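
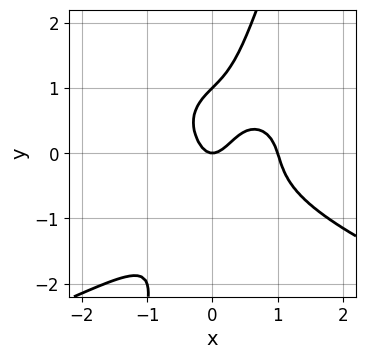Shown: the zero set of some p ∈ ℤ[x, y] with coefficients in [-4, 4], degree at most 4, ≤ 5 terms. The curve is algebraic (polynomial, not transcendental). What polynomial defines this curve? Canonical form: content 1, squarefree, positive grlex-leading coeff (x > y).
(a) deg p = 4.
(b) Observable constraints: the y-axis gridline crossings are at y ∈ {0, 1}; among the integer gridlines, it crosses the x-axis at x ∈ {0, 1}.
(c) Putting this together gives p.

3*x*y^3 - y^4 + 3*x^3 - 3*x^2 + y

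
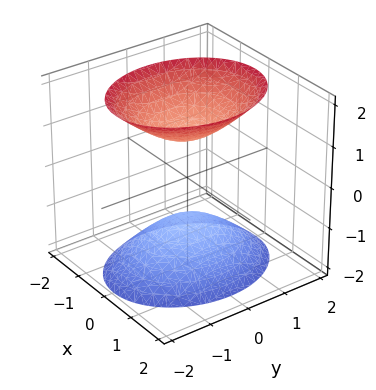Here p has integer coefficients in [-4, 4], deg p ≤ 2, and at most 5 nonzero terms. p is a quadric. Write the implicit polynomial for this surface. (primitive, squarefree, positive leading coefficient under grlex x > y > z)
First, I count 2 distinct pieces. Treating them together as one polynomial.
Then, deg p = 2. Two separate bowl-shaped sheets opening away from each other; a quadric.
Then, symmetries: mirror symmetry x ↦ −x ⇒ only even powers of x; mirror symmetry z ↦ −z ⇒ only even powers of z; it's symmetric under y → −y, forcing even powers of y.
Next, observable constraints: no x-intercept at any integer in the box; it misses every integer gridline on the y-axis; the z-axis gridline crossings are at z ∈ {-1, 1}.
Finally, matching integer coefficients to the picture gives p.

3*x^2 + 2*y^2 - 2*z^2 + 2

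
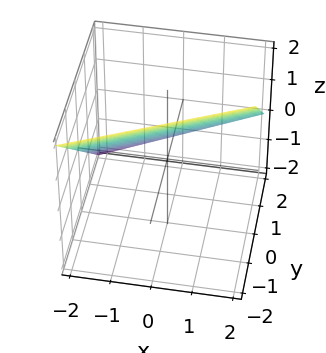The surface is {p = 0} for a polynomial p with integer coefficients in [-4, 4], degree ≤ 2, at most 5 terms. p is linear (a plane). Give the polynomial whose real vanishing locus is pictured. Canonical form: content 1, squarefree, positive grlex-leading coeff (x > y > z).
First, deg p = 1. The surface is flat (a plane).
Next, reading off the gridlines: it meets the x-axis at x = -2 (among the integer gridlines); one z-axis crossing is at z = 1.
Finally, fitting integer coefficients to these (and the overall shape) gives p. Check: (0, 1, 0) on the y-axis lies on the surface, and p(0, 1, 0) = 0. ✓

x - 2*y - 2*z + 2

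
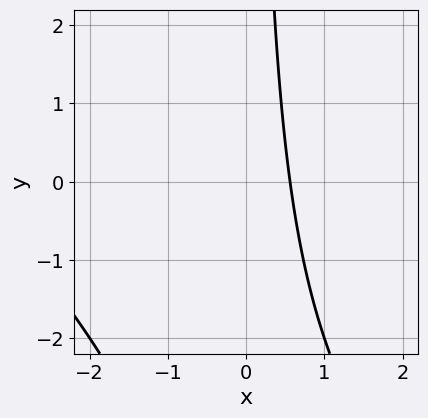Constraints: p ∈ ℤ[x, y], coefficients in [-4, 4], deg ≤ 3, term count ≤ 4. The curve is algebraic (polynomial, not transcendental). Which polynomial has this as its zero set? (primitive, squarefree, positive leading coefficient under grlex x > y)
x^2 + x*y + 3*x - 2

Degree: the shape is more complex than any degree-1 curve, so deg p = 2.
From the visible intercepts: the curve avoids every integer y-axis point in the box.
Matching integer coefficients to the picture gives p.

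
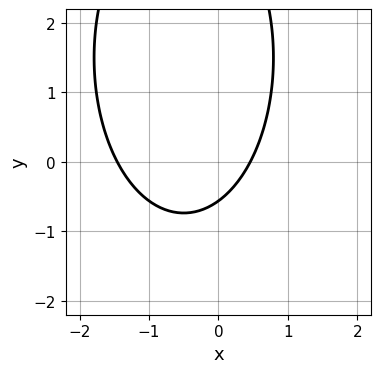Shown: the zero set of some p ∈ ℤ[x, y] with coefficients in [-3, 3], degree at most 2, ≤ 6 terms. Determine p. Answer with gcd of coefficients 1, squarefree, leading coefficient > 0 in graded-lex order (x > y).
3*x^2 + y^2 + 3*x - 3*y - 2

1. The degree is 2 — the shape is more complex than any degree-1 curve.
2. Putting this together gives p.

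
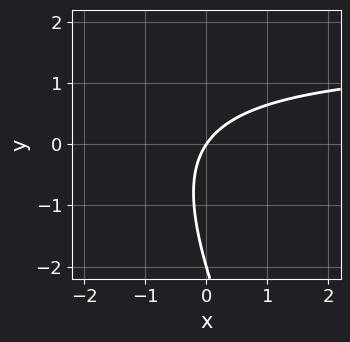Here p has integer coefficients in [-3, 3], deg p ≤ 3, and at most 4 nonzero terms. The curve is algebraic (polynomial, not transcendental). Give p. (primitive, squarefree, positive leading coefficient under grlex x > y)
1. The degree is 2 — a generic line meets the curve in up to 2 points.
2. Checking where it meets the axes: it meets the x-axis at x = 0 (among the integer gridlines); among the integer gridlines, it crosses the y-axis at y ∈ {-2, 0}.
3. Solving for integer coefficients yields p as stated.

2*x*y + y^2 - 3*x + 2*y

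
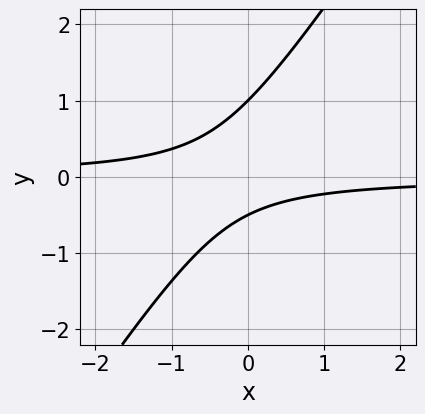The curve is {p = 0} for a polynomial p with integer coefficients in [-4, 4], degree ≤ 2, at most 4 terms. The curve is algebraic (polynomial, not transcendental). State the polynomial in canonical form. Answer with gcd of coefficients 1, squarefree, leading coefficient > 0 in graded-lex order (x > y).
1. Degree: no degree-1 curve has this shape, so deg p = 2.
2. Checking where it meets the axes: one y-axis crossing is at y = 1; the curve avoids every integer x-axis point in the box.
3. Matching integer coefficients to the picture gives p.

3*x*y - 2*y^2 + y + 1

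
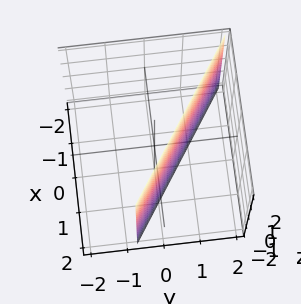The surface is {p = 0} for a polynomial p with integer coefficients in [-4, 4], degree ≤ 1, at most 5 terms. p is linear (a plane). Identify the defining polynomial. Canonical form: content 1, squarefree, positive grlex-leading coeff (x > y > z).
First, deg p = 1. Every cross-section is a straight line — this is a plane.
Next, observable constraints: it misses every integer gridline on the z-axis; it crosses the x-axis at the gridline x = 1.
Finally, these observations pin down the coefficients.

2*x + 3*y - 2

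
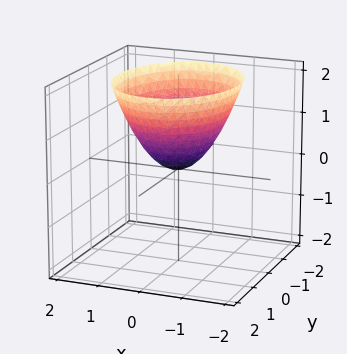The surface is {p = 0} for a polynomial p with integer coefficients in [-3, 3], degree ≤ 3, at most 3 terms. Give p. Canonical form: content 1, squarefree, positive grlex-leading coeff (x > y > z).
3*x^2 + 2*y^2 - 3*z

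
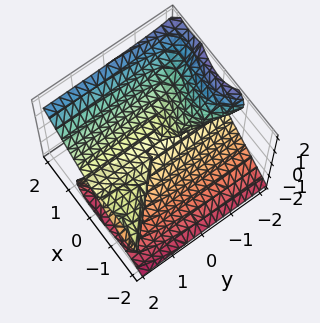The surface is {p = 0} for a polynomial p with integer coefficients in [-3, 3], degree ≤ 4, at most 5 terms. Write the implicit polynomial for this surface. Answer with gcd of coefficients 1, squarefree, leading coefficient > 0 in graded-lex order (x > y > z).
1. The picture has 3 separate pieces. Treating them together as one polynomial.
2. Degree: a generic line meets the surface in up to 3 points, so deg p = 3.
3. Observable constraints: it crosses the z-axis at the gridline z = 0; the visible y-axis segment lies entirely on the surface.
4. These observations pin down the coefficients.

2*x^3 + 2*x^2*y - 3*y*z^2 - 3*z^3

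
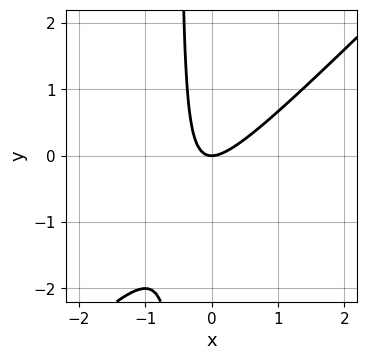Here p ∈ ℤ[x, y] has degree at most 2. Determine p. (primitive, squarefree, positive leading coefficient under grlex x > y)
1. Degree: no degree-1 curve has this shape, so deg p = 2.
2. Observable constraints: one y-axis crossing is at y = 0; it meets the x-axis at x = 0 (among the integer gridlines).
3. Putting this together gives p.

2*x^2 - 2*x*y - y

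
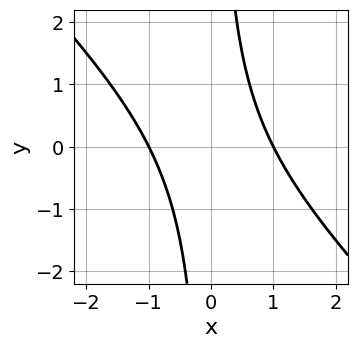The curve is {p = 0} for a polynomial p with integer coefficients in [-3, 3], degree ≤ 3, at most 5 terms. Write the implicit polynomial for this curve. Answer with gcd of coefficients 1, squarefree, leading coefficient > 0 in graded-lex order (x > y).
The degree is 2 — the shape is more complex than any degree-1 curve.
Observable constraints: among the integer gridlines, it crosses the x-axis at x ∈ {-1, 1}; no y-intercept at any integer in the box.
The integer polynomial consistent with all of this is the stated p.

x^2 + x*y - 1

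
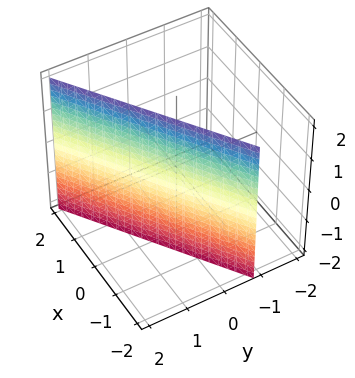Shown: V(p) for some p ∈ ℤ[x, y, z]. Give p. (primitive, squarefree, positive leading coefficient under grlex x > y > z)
Degree: every cross-section is a straight line — this is a plane, so deg p = 1.
Checking where it meets the axes: it meets the x-axis at x = -1 (among the integer gridlines); no z-intercept at any integer in the box.
These observations pin down the coefficients.

2*x - 3*y + 2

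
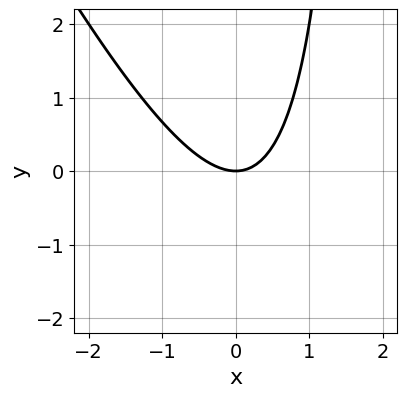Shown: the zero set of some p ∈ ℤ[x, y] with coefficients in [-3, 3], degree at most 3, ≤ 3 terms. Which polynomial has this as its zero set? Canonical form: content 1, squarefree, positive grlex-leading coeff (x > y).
2*x^2 + x*y - 2*y

First, the degree is 2 — no degree-1 curve has this shape.
Next, from the visible intercepts: one x-axis crossing is at x = 0; it crosses the y-axis at the gridline y = 0.
Finally, fitting integer coefficients to these (and the overall shape) gives p.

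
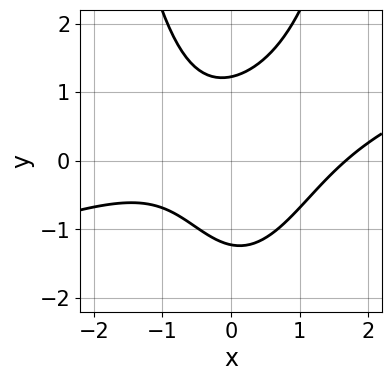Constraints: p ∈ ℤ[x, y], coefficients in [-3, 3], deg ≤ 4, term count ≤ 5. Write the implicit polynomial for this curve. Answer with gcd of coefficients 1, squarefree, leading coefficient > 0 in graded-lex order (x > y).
1. Degree: a generic line meets the curve in up to 3 points, so deg p = 3.
2. Solving for integer coefficients yields p as stated.

x^3 - 3*x^2*y + 2*y^2 - x - 3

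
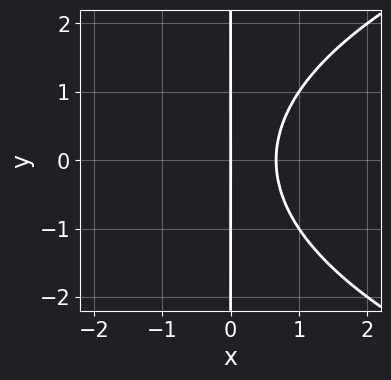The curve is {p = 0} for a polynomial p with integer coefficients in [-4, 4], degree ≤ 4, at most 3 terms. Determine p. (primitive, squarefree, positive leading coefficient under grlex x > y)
Degree: no degree-2 curve has this shape, so deg p = 3.
Symmetries: mirror symmetry y ↦ −y ⇒ only even powers of y.
From the visible intercepts: every point of the y-axis in the box is on the curve; it crosses the x-axis at the gridline x = 0.
Assembling these constraints gives the stated polynomial.

x*y^2 - 3*x^2 + 2*x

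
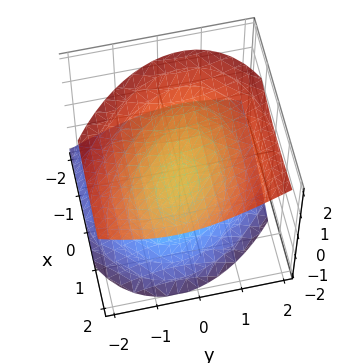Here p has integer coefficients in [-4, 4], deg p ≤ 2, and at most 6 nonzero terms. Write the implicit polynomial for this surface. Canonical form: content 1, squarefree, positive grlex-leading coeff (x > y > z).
(a) I count 2 distinct pieces. They look like related sheets of one shape, so recover p as a whole.
(b) The degree is 2 — the shape is more complex than any degree-1 surface.
(c) Reading off the gridlines: no y-intercept at any integer in the box; the surface avoids every integer x-axis point in the box.
(d) The integer polynomial consistent with all of this is the stated p.

x^2 + x*y - 2*x*z + 2*y^2 - 3*z^2 + 2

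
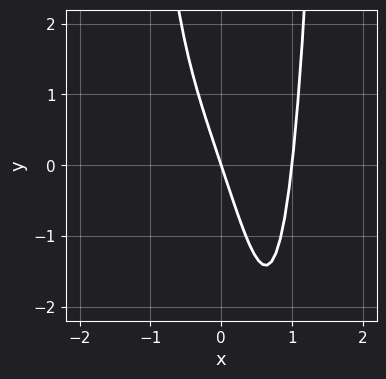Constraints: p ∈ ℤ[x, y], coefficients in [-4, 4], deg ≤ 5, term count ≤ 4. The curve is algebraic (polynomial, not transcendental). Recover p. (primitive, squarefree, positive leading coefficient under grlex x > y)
3*x^4 - 3*x - y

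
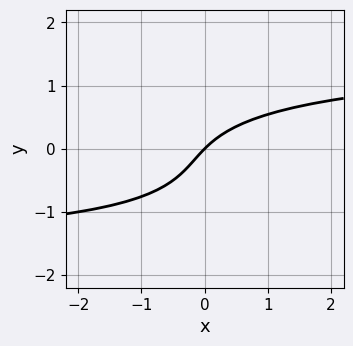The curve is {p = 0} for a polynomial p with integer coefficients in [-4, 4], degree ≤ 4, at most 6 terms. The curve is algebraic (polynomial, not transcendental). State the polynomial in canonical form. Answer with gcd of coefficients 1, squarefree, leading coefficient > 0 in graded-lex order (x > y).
x*y^2 + 3*y^3 + 2*y^2 - 3*x + 3*y

deg p = 3. No degree-2 curve has this shape.
From the visible intercepts: it meets the x-axis at x = 0 (among the integer gridlines); it meets the y-axis at y = 0 (among the integer gridlines).
Assembling these constraints gives the stated polynomial.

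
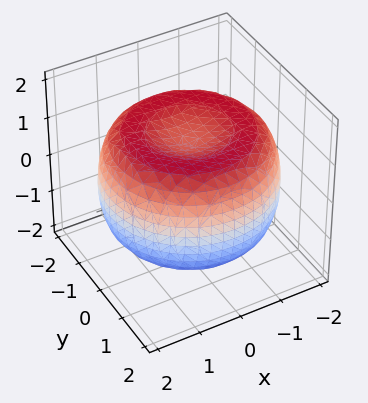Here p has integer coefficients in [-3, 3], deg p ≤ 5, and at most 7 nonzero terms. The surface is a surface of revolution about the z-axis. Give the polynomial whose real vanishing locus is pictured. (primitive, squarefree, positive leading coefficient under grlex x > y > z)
x^4 + 2*x^2*y^2 + y^4 - 3*x^2 - 3*y^2 + 3*z^2 - 3

(a) deg p = 4.
(b) Symmetries: rotational symmetry about the z-axis ⇒ p depends on x, y only through x² + y².
(c) Observable constraints: among the integer gridlines, it crosses the z-axis at z ∈ {-1, 1}; a circular section at z = -1 has radius between 1 and 2.
(d) Together with the visible shape, these determine p as stated.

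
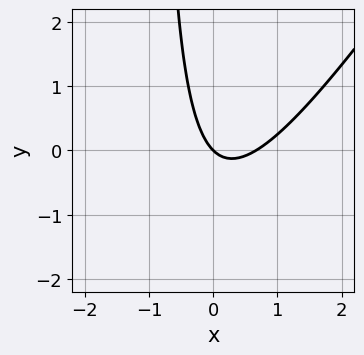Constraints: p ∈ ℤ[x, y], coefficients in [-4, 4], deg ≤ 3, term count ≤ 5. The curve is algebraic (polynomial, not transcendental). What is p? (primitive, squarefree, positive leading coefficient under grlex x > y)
First, deg p = 2. A generic line meets the curve in up to 2 points.
Next, reading off the gridlines: it crosses the x-axis at the gridline x = 0; it meets the y-axis at y = 0 (among the integer gridlines).
Finally, the integer polynomial consistent with all of this is the stated p.

3*x^2 - 2*x*y - 2*x - 2*y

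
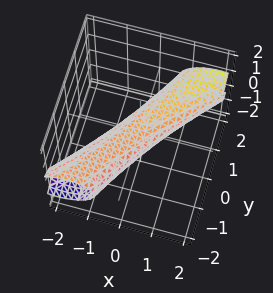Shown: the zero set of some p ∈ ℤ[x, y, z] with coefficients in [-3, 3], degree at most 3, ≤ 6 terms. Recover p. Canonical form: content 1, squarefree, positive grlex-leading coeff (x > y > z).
2*x^2 - 3*x*y - x*z + y^2 + 3*z^2 - 1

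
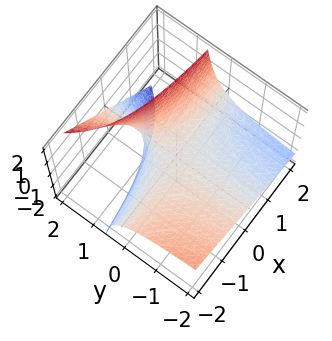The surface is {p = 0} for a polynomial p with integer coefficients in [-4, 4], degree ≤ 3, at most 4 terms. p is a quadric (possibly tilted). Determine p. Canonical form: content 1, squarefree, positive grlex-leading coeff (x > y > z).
2*x*y + 3*y*z - 3*z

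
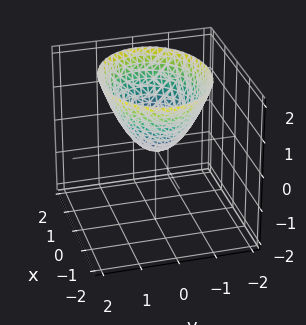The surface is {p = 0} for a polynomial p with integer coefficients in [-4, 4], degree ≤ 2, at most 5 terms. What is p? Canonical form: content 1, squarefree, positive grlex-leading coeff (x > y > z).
The degree is 2 — a single bowl opening along one axis; a quadric.
Symmetries: mirror symmetry y ↦ −y ⇒ only even powers of y; the x ↦ −x reflection is a symmetry, so x appears only in even powers.
Reading off the gridlines: it meets the y-axis at y = 0 (among the integer gridlines); one z-axis crossing is at z = 0; it crosses the x-axis at the gridline x = 0.
These observations pin down the coefficients.

2*x^2 + 3*y^2 - 3*z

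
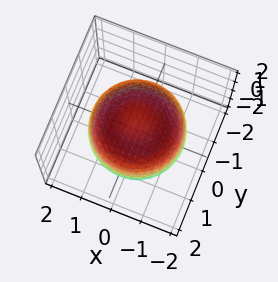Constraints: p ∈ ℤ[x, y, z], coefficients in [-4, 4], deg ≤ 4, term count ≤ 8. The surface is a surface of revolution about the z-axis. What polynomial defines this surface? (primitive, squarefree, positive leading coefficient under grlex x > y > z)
1. The degree is 4 — no degree-3 surface has this shape.
2. Symmetries: every cross-section ⟂ z is a circle, so x, y appear only via x² + y².
3. From the axis intercepts and sections: a circular section at z = -1 has radius between 1 and 2; the z-axis gridline crossings are at z ∈ {-1, 1}.
4. These observations pin down the coefficients.

2*x^4 + 4*x^2*y^2 + 2*y^4 - 3*x^2 - 3*y^2 + 3*z^2 - 3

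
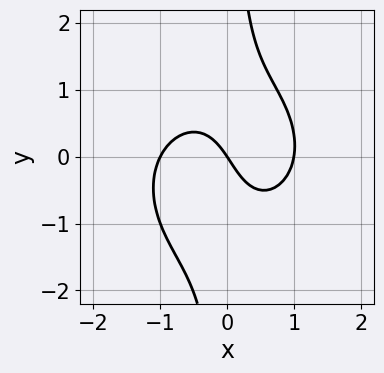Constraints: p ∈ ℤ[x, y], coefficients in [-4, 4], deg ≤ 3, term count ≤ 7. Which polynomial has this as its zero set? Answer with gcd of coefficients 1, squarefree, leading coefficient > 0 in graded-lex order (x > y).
3*x^3 + 3*x*y^2 + x*y - 3*x - 2*y

(a) The degree is 3 — no degree-2 curve has this shape.
(b) Observable constraints: one y-axis crossing is at y = 0; among the integer gridlines, it crosses the x-axis at x ∈ {-1, 0, 1}.
(c) Together with the visible shape, these determine p as stated.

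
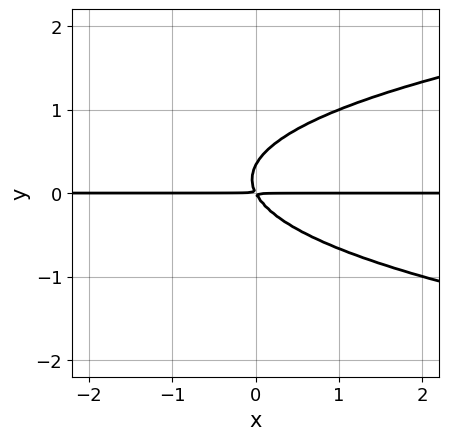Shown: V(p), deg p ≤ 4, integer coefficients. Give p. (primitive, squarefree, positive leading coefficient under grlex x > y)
(a) Degree: no degree-2 curve has this shape, so deg p = 3.
(b) Checking where it meets the axes: the visible x-axis segment lies entirely on the curve.
(c) Putting this together gives p.

3*y^3 - 2*x*y - y^2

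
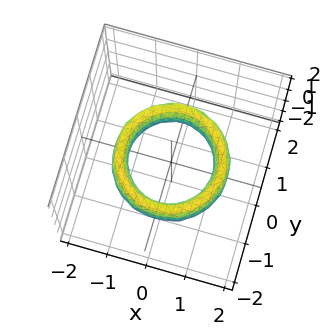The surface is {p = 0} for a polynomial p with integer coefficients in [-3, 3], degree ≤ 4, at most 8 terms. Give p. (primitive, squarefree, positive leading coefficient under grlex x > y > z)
x^4 + 2*x^2*y^2 + y^4 - 3*x^2 - 3*y^2 + z^2 + 2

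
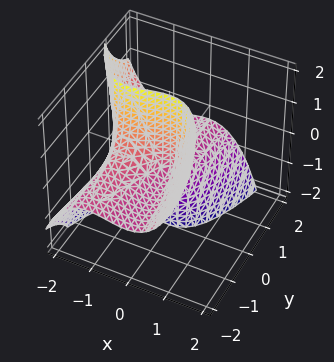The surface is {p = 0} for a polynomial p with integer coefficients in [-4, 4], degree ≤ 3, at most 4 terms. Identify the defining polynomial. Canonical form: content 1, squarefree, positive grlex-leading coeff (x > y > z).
2*x^3 + 3*x^2 + 3*y*z + y

1. deg p = 3. The shape is more complex than any degree-2 surface.
2. Checking where it meets the axes: the visible z-axis segment lies entirely on the surface; it meets the x-axis at x = 0 (among the integer gridlines); it crosses the y-axis at the gridline y = 0.
3. Putting this together gives p.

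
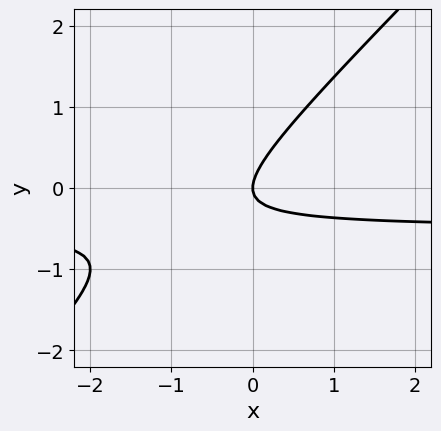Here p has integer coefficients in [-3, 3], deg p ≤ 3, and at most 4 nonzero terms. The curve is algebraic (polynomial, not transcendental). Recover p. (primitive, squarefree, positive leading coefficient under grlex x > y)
2*x*y - 2*y^2 + x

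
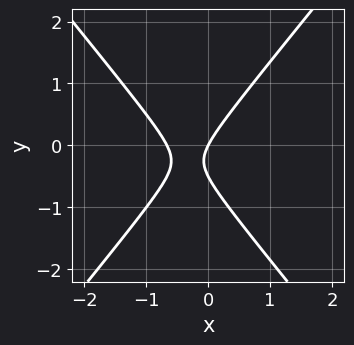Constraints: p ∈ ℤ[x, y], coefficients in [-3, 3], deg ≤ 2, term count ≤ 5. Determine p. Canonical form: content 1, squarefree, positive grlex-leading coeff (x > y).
3*x^2 - 2*y^2 + 2*x - y

The degree is 2 — the shape is more complex than any degree-1 curve.
From the axis intercepts and sections: it crosses the y-axis at the gridline y = 0; it crosses the x-axis at the gridline x = 0.
These observations pin down the coefficients.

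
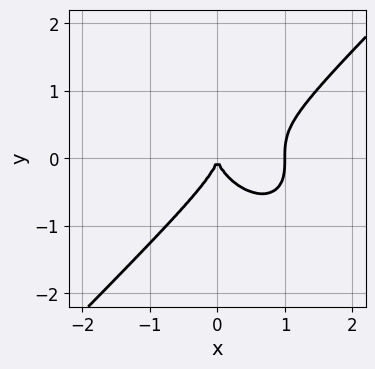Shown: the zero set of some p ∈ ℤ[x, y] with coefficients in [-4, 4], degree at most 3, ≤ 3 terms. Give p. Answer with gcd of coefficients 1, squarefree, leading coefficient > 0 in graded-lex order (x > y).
x^3 - y^3 - x^2

(a) deg p = 3. No degree-2 curve has this shape.
(b) Observable constraints: one y-axis crossing is at y = 0; among the integer gridlines, it crosses the x-axis at x ∈ {0, 1}.
(c) Assembling these constraints gives the stated polynomial.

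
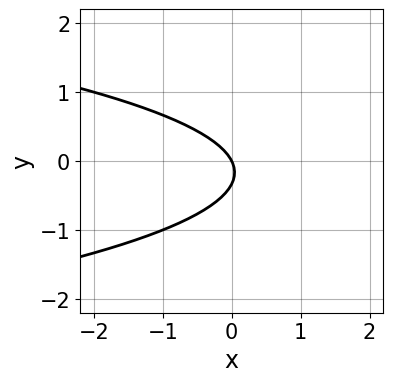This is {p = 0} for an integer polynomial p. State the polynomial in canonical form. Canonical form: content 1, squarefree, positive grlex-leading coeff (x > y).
3*y^2 + 2*x + y

(a) deg p = 2. No degree-1 curve has this shape.
(b) Checking where it meets the axes: it meets the x-axis at x = 0 (among the integer gridlines); it meets the y-axis at y = 0 (among the integer gridlines).
(c) Matching integer coefficients to the picture gives p.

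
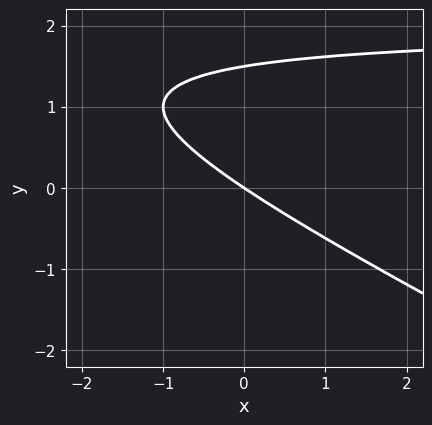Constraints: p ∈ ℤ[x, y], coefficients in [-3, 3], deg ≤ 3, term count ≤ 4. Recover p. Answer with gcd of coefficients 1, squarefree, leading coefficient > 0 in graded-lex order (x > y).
x*y + 2*y^2 - 2*x - 3*y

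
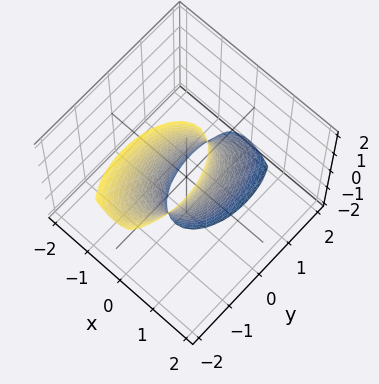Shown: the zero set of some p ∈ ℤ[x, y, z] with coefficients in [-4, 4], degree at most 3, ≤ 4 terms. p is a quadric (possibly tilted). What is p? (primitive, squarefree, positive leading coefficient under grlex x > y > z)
3*x^2 + y^2 + y*z - 1

The degree is 2 — the shape is more complex than any degree-1 surface.
Reading off the gridlines: no z-intercept at any integer in the box; among the integer gridlines, it crosses the y-axis at y ∈ {-1, 1}.
These observations pin down the coefficients.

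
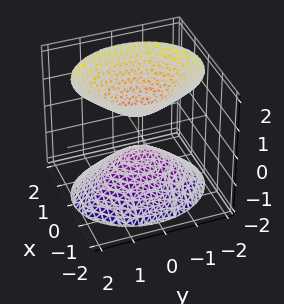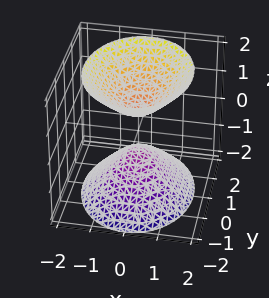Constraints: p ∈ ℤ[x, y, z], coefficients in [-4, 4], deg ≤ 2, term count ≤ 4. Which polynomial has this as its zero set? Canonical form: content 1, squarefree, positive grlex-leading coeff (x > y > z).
I count 2 distinct pieces.
deg p = 2.
Symmetries: it's symmetric under x → −x, forcing even powers of x; the z ↦ −z reflection is a symmetry, so z appears only in even powers; mirror symmetry y ↦ −y ⇒ only even powers of y.
From the visible intercepts: the surface avoids every integer x-axis point in the box; no y-intercept at any integer in the box.
Solving for integer coefficients yields p as stated.

3*x^2 + 2*y^2 - 2*z^2 + 1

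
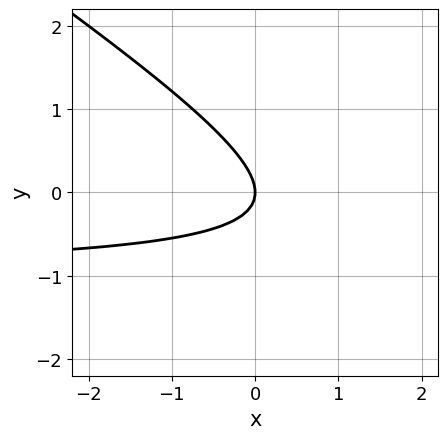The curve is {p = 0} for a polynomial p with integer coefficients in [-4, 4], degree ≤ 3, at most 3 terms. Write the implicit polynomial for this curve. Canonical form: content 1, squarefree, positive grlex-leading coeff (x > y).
2*x*y + 3*y^2 + 2*x

1. The degree is 2 — the shape is more complex than any degree-1 curve.
2. From the visible intercepts: one x-axis crossing is at x = 0; it crosses the y-axis at the gridline y = 0.
3. Fitting integer coefficients to these (and the overall shape) gives p.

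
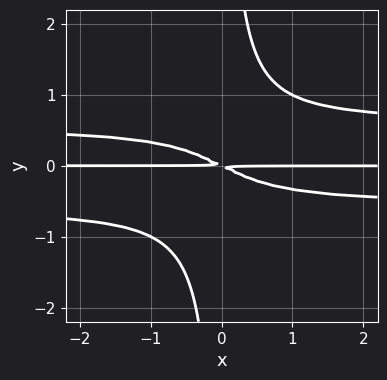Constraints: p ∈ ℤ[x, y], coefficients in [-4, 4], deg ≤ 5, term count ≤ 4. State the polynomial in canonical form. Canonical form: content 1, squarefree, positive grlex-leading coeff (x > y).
3*x*y^3 - x*y - 2*y^2

First, the degree is 4 — the shape is more complex than any degree-3 curve.
Next, checking where it meets the axes: every point of the x-axis in the box is on the curve.
Finally, together with the visible shape, these determine p as stated.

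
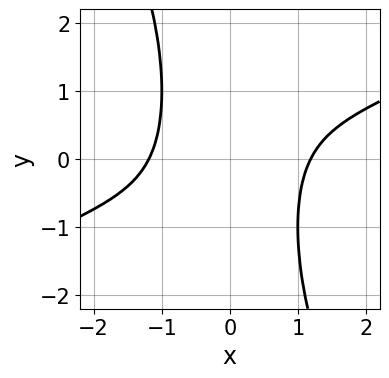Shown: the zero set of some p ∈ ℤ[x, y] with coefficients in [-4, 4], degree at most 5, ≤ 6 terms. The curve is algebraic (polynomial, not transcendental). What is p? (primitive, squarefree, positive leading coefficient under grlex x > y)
x^4 - 2*x^3*y - x^2*y^2 - 2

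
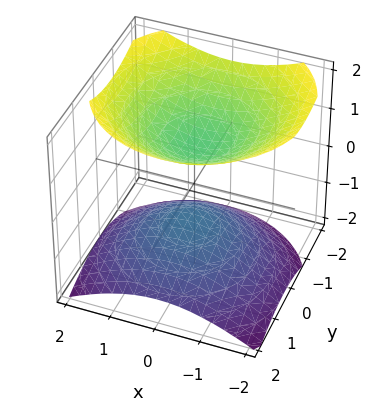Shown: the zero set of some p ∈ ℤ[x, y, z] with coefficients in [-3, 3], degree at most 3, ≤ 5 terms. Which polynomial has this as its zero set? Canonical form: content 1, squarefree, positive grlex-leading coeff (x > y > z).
2*x^2 + 2*y^2 + y*z - 3*z^2 + 2

First, I count 2 distinct pieces.
Next, degree: no degree-1 surface has this shape, so deg p = 2.
Then, checking where it meets the axes: the surface avoids every integer y-axis point in the box; no x-intercept at any integer in the box.
Finally, solving for integer coefficients yields p as stated.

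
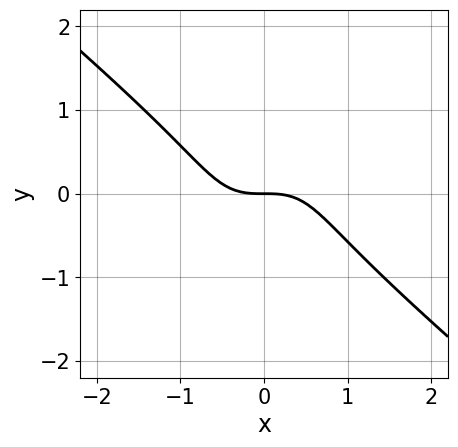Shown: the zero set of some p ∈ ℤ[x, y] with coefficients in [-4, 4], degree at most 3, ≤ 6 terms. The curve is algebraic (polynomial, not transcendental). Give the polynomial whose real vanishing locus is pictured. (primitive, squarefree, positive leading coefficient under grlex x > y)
1. The degree is 3 — the shape is more complex than any degree-2 curve.
2. From the visible intercepts: it crosses the y-axis at the gridline y = 0; it crosses the x-axis at the gridline x = 0.
3. Together with the visible shape, these determine p as stated.

2*x^3 - 2*x*y^2 + y^3 + 2*y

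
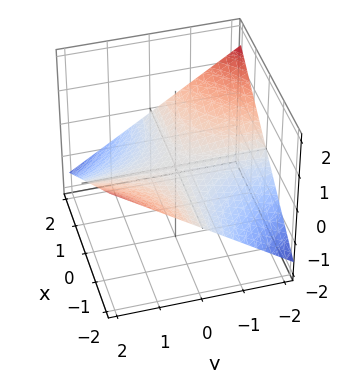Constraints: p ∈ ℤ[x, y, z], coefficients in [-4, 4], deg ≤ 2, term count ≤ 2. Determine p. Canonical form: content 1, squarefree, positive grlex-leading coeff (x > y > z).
Degree: a hyperbolic paraboloid; a quadric, so deg p = 2.
Observable constraints: it crosses the z-axis at the gridline z = 0; the visible x-axis segment lies entirely on the surface; the visible y-axis segment lies entirely on the surface.
Together with the visible shape, these determine p as stated.

x*y + 3*z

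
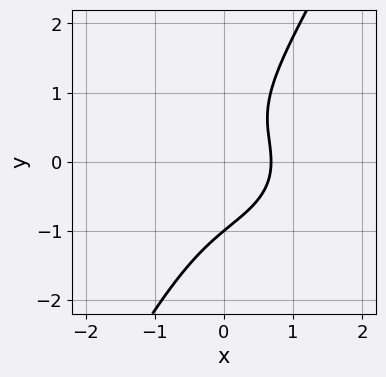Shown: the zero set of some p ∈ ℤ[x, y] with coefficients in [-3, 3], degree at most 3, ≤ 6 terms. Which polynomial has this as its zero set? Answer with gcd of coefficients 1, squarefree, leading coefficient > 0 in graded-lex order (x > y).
deg p = 3.
Against the integer gridlines: it crosses the y-axis at the gridline y = -1.
These observations pin down the coefficients.

2*x^3 + 3*x*y^2 - 2*y^3 + 2*x - 2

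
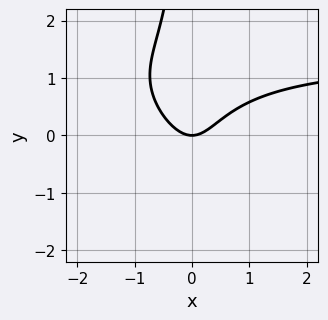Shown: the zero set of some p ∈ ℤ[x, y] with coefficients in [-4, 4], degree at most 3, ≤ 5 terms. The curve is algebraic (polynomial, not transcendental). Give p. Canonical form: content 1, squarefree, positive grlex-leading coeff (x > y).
2*x^2*y + 2*x*y^2 - 3*x^2 + 2*y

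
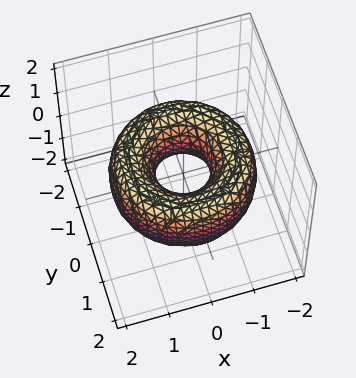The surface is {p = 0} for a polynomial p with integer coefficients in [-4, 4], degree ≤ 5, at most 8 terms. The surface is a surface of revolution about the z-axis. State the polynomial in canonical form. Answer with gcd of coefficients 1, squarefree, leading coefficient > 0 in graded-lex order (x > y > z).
x^4 + 2*x^2*y^2 + y^4 - 3*x^2 - 3*y^2 + 2*z^2 + 1

1. deg p = 4. No degree-3 surface has this shape.
2. Symmetries: the surface is invariant under rotation about z: p = q(x² + y², z).
3. Against the integer gridlines: a circular section at z = 0 has radius between 0 and 1; the surface avoids every integer z-axis point in the box.
4. Assembling these constraints gives the stated polynomial.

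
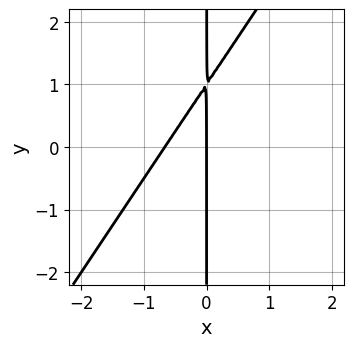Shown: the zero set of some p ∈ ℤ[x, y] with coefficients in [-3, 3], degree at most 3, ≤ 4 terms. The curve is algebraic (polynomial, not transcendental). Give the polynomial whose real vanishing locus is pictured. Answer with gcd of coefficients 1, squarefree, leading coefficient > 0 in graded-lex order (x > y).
3*x^2 - 2*x*y + 2*x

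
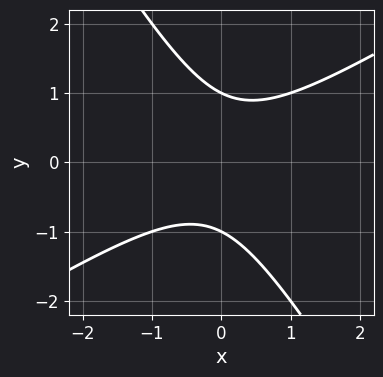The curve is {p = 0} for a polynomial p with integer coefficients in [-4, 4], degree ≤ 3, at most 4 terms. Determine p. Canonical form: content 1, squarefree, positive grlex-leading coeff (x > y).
deg p = 2. A generic line meets the curve in up to 2 points.
Reading off the gridlines: the y-axis gridline crossings are at y ∈ {-1, 1}; it misses every integer gridline on the x-axis.
The integer polynomial consistent with all of this is the stated p.

x^2 - x*y - y^2 + 1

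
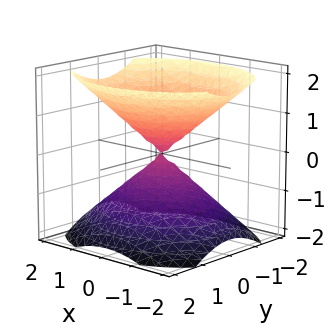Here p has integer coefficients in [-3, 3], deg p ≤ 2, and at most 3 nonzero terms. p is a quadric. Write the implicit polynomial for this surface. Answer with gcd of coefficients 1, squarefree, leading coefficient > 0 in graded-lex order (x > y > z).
2*x^2 + 3*y^2 - 3*z^2

First, the picture has 2 separate pieces. Treating them together as one polynomial.
Next, deg p = 2. A double cone through the origin; a quadric.
Then, symmetries: the z ↦ −z reflection is a symmetry, so z appears only in even powers; the x ↦ −x reflection is a symmetry, so x appears only in even powers; it's symmetric under y → −y, forcing even powers of y.
Next, reading off the gridlines: one y-axis crossing is at y = 0; it crosses the x-axis at the gridline x = 0; one z-axis crossing is at z = 0.
Finally, these observations pin down the coefficients.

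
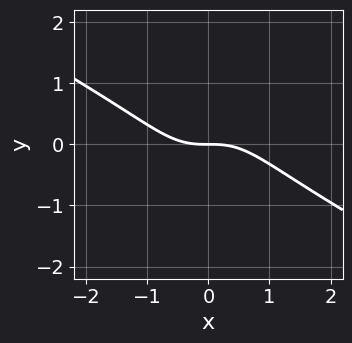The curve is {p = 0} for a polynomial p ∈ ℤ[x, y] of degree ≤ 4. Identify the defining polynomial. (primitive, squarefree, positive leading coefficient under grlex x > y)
2*x^3 + 3*x^2*y + 2*y^3 + 3*y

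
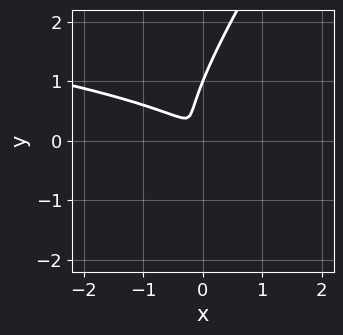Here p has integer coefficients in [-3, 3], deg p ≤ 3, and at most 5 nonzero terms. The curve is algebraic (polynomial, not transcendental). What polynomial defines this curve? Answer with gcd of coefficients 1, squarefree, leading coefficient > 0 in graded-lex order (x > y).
(a) deg p = 3. No degree-2 curve has this shape.
(b) From the axis intercepts and sections: it crosses the y-axis at the gridline y = 1.
(c) These observations pin down the coefficients.

3*x*y^2 - 2*y^3 + 2*x^2 + 2*x*y + 2*y^2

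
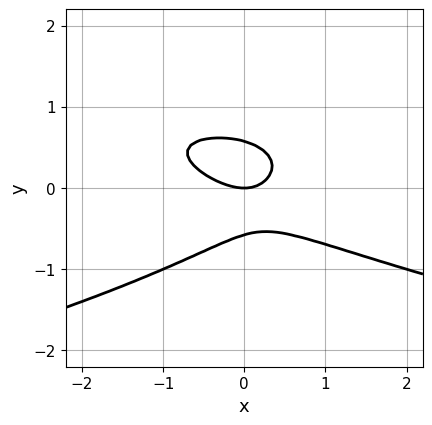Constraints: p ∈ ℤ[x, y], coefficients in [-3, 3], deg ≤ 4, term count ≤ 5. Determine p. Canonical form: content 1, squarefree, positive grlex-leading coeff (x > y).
3*y^3 + x^2 + x*y - y

deg p = 3.
Observable constraints: one y-axis crossing is at y = 0; it meets the x-axis at x = 0 (among the integer gridlines).
Fitting integer coefficients to these (and the overall shape) gives p.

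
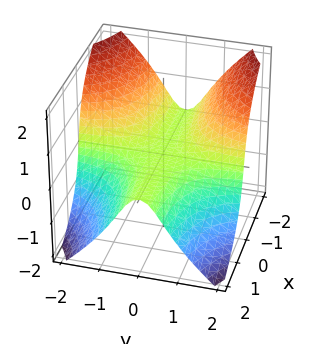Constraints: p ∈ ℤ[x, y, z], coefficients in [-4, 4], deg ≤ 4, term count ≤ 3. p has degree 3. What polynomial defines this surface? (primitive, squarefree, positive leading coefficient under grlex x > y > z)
2*x*y^2 + z^3 + 2*z

(a) The degree is 3 — the shape is more complex than any degree-2 surface.
(b) Observable constraints: it meets the z-axis at z = 0 (among the integer gridlines); the visible y-axis segment lies entirely on the surface; every point of the x-axis in the box is on the surface.
(c) Together with the visible shape, these determine p as stated.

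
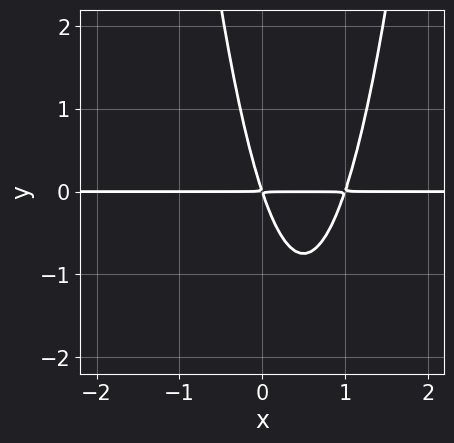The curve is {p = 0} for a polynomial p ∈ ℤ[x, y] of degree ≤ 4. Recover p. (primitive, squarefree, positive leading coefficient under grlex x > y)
1. deg p = 3.
2. Checking where it meets the axes: every point of the x-axis in the box is on the curve.
3. The integer polynomial consistent with all of this is the stated p.

3*x^2*y - 3*x*y - y^2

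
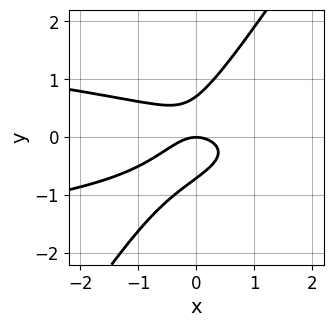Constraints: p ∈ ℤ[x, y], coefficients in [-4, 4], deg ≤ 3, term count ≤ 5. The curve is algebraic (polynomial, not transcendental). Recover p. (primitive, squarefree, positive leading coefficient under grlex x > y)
(a) The degree is 3 — the shape is more complex than any degree-2 curve.
(b) From the visible intercepts: it crosses the x-axis at the gridline x = 0; one y-axis crossing is at y = 0.
(c) Together with the visible shape, these determine p as stated.

3*x*y^2 - 2*y^3 + x^2 + y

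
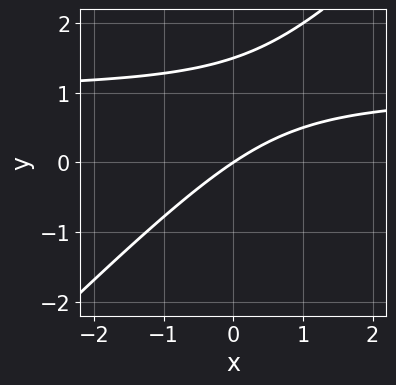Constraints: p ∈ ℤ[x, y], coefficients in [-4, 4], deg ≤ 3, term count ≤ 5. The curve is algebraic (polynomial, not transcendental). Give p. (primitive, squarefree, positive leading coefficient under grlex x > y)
First, the degree is 2 — a generic line meets the curve in up to 2 points.
Then, observable constraints: it crosses the y-axis at the gridline y = 0; it crosses the x-axis at the gridline x = 0.
Finally, these observations pin down the coefficients.

2*x*y - 2*y^2 - 2*x + 3*y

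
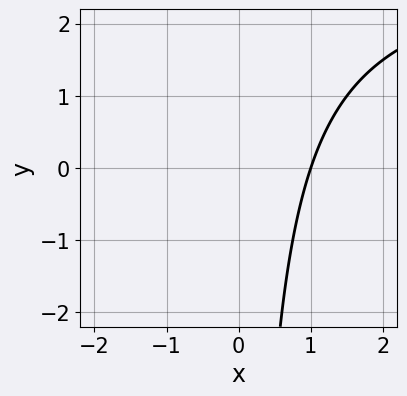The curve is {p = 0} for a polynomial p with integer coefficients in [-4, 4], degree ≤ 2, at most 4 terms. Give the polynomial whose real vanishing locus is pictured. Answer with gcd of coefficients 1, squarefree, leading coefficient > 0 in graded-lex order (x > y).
deg p = 2.
Against the integer gridlines: it meets the x-axis at x = 1 (among the integer gridlines); no y-intercept at any integer in the box.
Together with the visible shape, these determine p as stated.

x*y - 3*x + 3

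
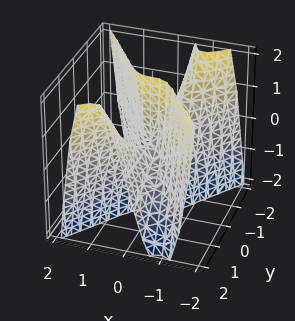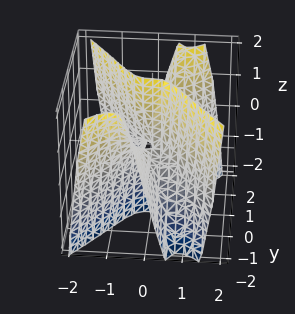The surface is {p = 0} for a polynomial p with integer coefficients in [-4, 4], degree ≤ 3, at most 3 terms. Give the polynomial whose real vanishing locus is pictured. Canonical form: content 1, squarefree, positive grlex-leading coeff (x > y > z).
3*x^3 - 2*x*y^2 + y*z

First, degree: a generic line meets the surface in up to 3 points, so deg p = 3.
Then, reading off the gridlines: the visible y-axis segment lies entirely on the surface; every point of the z-axis in the box is on the surface; one x-axis crossing is at x = 0.
Finally, solving for integer coefficients yields p as stated.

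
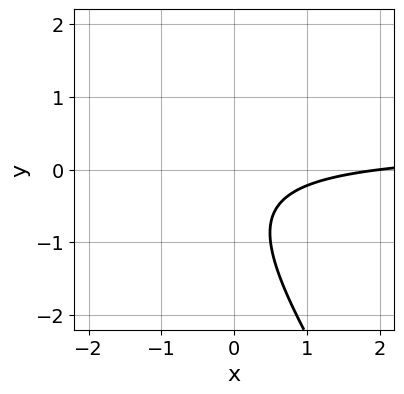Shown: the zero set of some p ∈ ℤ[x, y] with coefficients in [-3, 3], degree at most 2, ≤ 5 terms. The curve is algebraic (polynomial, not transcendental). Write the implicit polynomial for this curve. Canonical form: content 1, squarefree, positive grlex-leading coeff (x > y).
deg p = 2. The shape is more complex than any degree-1 curve.
From the visible intercepts: it crosses the x-axis at the gridline x = 2; the curve avoids every integer y-axis point in the box.
Matching integer coefficients to the picture gives p.

3*x*y + 2*y^2 - x + 2*y + 2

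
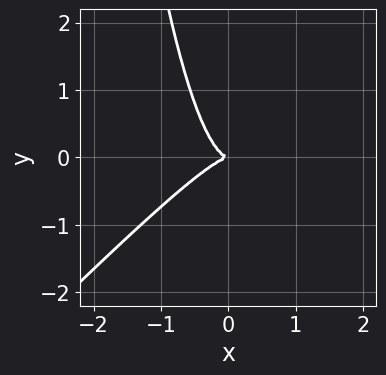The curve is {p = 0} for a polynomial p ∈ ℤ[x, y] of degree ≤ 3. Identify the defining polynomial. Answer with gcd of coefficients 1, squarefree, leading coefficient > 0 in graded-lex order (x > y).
2*x^3 - 2*x^2*y + y^2

First, deg p = 3.
Then, against the integer gridlines: one x-axis crossing is at x = 0; one y-axis crossing is at y = 0.
Finally, solving for integer coefficients yields p as stated.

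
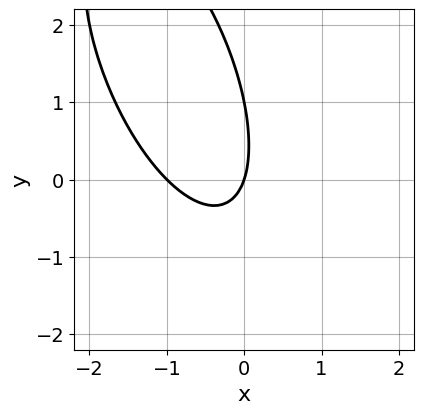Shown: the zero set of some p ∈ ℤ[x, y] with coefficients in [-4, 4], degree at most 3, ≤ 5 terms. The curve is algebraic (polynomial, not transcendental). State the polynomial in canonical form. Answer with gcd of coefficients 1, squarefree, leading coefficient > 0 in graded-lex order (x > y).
3*x^2 + 2*x*y + y^2 + 3*x - y

deg p = 2. No degree-1 curve has this shape.
From the visible intercepts: among the integer gridlines, it crosses the y-axis at y ∈ {0, 1}; the x-axis gridline crossings are at x ∈ {-1, 0}.
The integer polynomial consistent with all of this is the stated p.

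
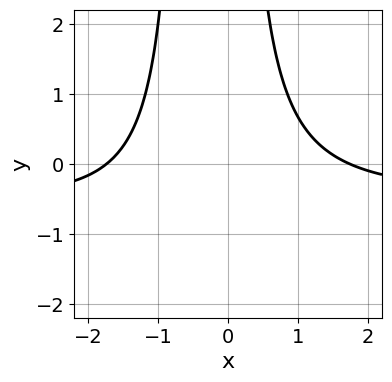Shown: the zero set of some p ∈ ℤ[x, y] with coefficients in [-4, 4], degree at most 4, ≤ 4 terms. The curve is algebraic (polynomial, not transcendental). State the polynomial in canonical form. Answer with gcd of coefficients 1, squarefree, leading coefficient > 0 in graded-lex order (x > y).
2*x^2*y + x^2 + x*y - 3

First, the degree is 3 — a generic line meets the curve in up to 3 points.
Then, against the integer gridlines: the curve avoids every integer y-axis point in the box.
Finally, solving for integer coefficients yields p as stated.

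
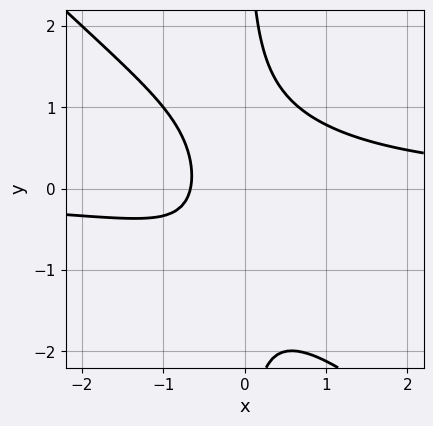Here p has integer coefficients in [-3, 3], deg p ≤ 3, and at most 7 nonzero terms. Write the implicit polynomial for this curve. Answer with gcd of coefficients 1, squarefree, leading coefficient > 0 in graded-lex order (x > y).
1. deg p = 3.
2. Observable constraints: the curve avoids every integer y-axis point in the box.
3. Matching integer coefficients to the picture gives p.

3*x^2*y + 3*x*y^2 + x*y - 3*x - 2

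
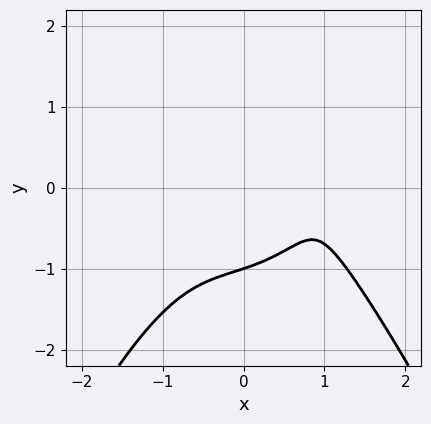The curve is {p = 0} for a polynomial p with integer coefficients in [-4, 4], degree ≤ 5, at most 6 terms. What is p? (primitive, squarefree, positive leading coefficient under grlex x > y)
1. Degree: a generic line meets the curve in up to 4 points, so deg p = 4.
2. Against the integer gridlines: the curve avoids every integer x-axis point in the box; one y-axis crossing is at y = -1.
3. Fitting integer coefficients to these (and the overall shape) gives p.

3*x^4 - 2*x^3 + 3*y^3 - 3*x + 3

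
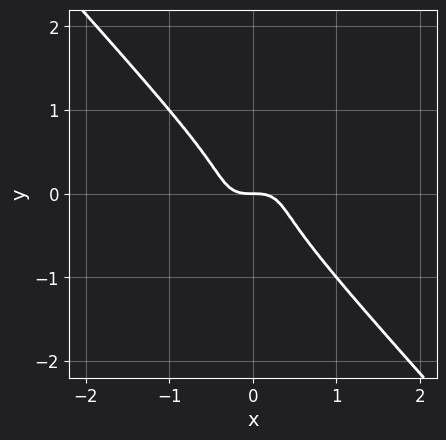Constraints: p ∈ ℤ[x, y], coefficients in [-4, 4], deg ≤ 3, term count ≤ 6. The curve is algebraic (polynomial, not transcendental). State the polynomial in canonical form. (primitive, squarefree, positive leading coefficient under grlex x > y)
3*x^3 - 2*x^2*y - x*y^2 + 3*y^3 + y

deg p = 3. No degree-2 curve has this shape.
From the visible intercepts: it meets the x-axis at x = 0 (among the integer gridlines); it crosses the y-axis at the gridline y = 0.
These observations pin down the coefficients.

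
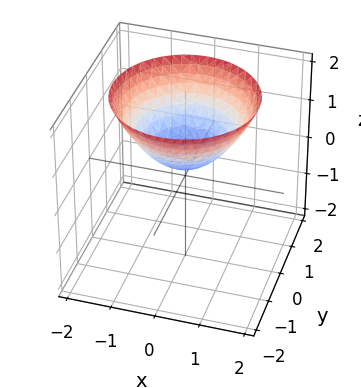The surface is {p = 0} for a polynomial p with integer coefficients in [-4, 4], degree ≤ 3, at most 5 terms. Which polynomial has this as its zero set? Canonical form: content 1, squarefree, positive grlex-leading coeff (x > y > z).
1. Degree: the shape is more complex than any degree-1 surface, so deg p = 2.
2. By symmetry, the surface is invariant under rotation about z: p = q(x² + y², z).
3. Against the integer gridlines: it misses every integer gridline on the x-axis; it misses every integer gridline on the y-axis.
4. Assembling these constraints gives the stated polynomial.

2*x^2 + 2*y^2 - 3*z + 1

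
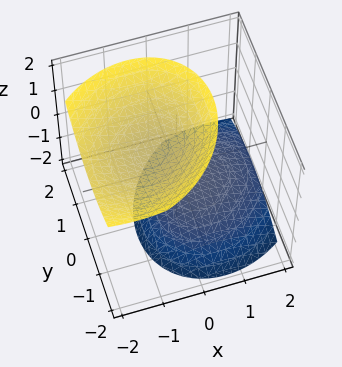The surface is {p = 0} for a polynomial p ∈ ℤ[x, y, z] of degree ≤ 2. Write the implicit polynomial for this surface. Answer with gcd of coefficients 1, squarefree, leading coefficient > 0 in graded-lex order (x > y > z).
2*x^2 - x*y + 2*x*z + 2*y^2 - 2*z^2 + 3

First, I count 2 distinct pieces.
Next, the degree is 2 — the shape is more complex than any degree-1 surface.
Next, from the visible intercepts: it misses every integer gridline on the x-axis; the surface avoids every integer y-axis point in the box.
Finally, together with the visible shape, these determine p as stated.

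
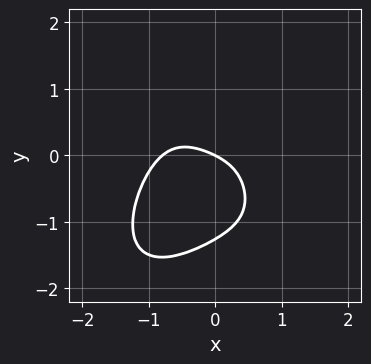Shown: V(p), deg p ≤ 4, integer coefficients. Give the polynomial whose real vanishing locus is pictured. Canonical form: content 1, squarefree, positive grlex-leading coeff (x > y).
2*x^4 + y^4 - 2*x*y + x + 2*y

1. The degree is 4 — no degree-3 curve has this shape.
2. Checking where it meets the axes: it meets the x-axis at x = 0 (among the integer gridlines); one y-axis crossing is at y = 0.
3. Fitting integer coefficients to these (and the overall shape) gives p.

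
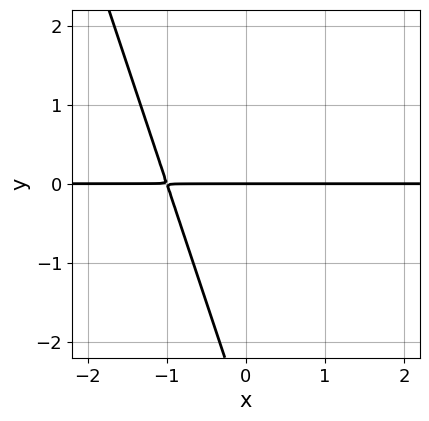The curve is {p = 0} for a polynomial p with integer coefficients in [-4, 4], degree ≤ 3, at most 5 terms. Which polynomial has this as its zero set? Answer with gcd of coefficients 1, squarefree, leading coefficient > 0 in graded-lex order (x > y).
3*x*y + y^2 + 3*y

1. deg p = 2. A generic line meets the curve in up to 2 points.
2. Checking where it meets the axes: every point of the x-axis in the box is on the curve; it meets the y-axis at y = 0 (among the integer gridlines).
3. Matching integer coefficients to the picture gives p.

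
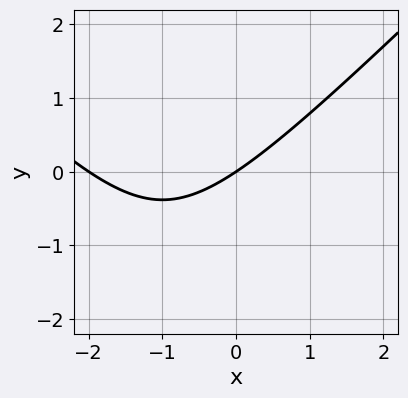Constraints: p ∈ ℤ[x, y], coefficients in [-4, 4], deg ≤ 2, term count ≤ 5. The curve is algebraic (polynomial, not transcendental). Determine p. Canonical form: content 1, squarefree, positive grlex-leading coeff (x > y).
First, deg p = 2. A generic line meets the curve in up to 2 points.
Next, observable constraints: the x-axis gridline crossings are at x ∈ {-2, 0}; it meets the y-axis at y = 0 (among the integer gridlines).
Finally, these observations pin down the coefficients.

x^2 - y^2 + 2*x - 3*y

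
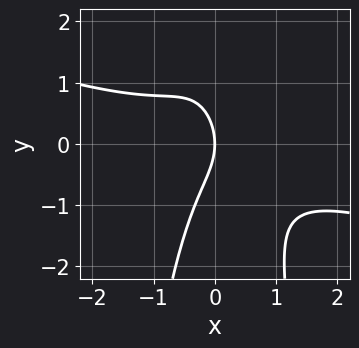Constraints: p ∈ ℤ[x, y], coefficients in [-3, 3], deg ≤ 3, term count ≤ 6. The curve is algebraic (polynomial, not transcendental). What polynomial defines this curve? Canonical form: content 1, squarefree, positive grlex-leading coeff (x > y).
x^3 + 3*x^2*y + y^2 + 2*x

1. The degree is 3 — no degree-2 curve has this shape.
2. Checking where it meets the axes: it crosses the x-axis at the gridline x = 0; one y-axis crossing is at y = 0.
3. Putting this together gives p.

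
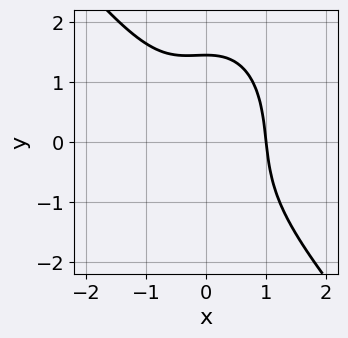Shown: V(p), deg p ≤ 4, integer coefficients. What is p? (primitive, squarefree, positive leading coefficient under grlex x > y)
First, degree: a generic line meets the curve in up to 3 points, so deg p = 3.
Next, checking where it meets the axes: it crosses the x-axis at the gridline x = 1.
Finally, these observations pin down the coefficients.

3*x^3 + x^2*y + y^3 - 3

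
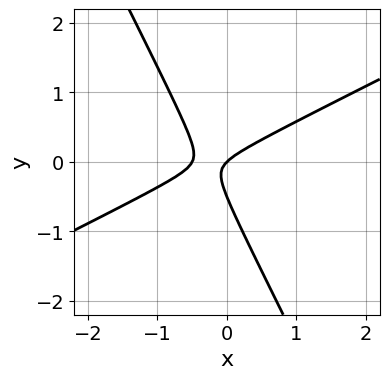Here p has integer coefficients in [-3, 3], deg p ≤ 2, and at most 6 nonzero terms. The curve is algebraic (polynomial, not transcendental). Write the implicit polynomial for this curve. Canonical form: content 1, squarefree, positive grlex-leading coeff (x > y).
(a) Degree: a generic line meets the curve in up to 2 points, so deg p = 2.
(b) Observable constraints: it meets the x-axis at x = 0 (among the integer gridlines); it crosses the y-axis at the gridline y = 0.
(c) Putting this together gives p.

2*x^2 - 3*x*y - 2*y^2 + x - y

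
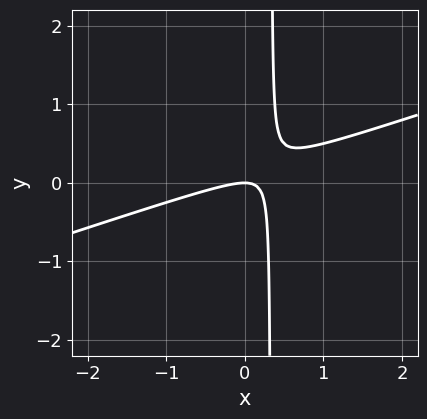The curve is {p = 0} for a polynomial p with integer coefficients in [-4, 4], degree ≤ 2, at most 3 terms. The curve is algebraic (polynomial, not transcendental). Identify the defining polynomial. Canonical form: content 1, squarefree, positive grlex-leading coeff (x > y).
x^2 - 3*x*y + y

(a) Degree: a generic line meets the curve in up to 2 points, so deg p = 2.
(b) Against the integer gridlines: it meets the y-axis at y = 0 (among the integer gridlines); one x-axis crossing is at x = 0.
(c) Putting this together gives p.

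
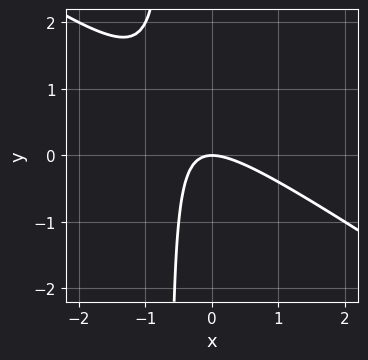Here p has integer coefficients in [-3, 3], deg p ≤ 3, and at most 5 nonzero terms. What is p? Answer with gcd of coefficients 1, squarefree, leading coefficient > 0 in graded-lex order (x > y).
(a) Degree: the shape is more complex than any degree-1 curve, so deg p = 2.
(b) Observable constraints: it meets the x-axis at x = 0 (among the integer gridlines); it meets the y-axis at y = 0 (among the integer gridlines).
(c) Assembling these constraints gives the stated polynomial.

2*x^2 + 3*x*y + 2*y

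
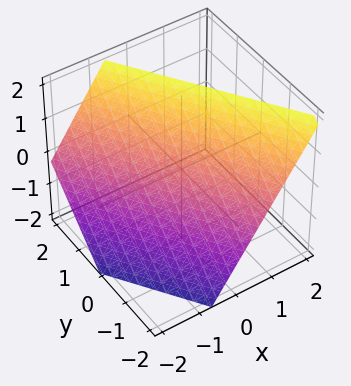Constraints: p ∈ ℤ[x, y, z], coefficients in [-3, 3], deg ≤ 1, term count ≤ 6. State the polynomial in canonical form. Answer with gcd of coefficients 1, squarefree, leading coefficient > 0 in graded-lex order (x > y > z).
3*x + 2*y - 2*z + 2

The degree is 1 — the surface is flat (a plane).
Reading off the gridlines: it crosses the z-axis at the gridline z = 1; it crosses the y-axis at the gridline y = -1.
Assembling these constraints gives the stated polynomial.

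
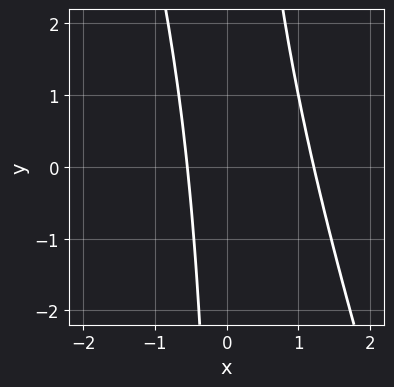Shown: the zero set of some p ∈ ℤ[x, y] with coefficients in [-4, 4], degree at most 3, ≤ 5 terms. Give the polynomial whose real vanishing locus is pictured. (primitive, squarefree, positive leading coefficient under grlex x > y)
3*x^2 + x*y - 2*x - 2

(a) Degree: no degree-1 curve has this shape, so deg p = 2.
(b) Observable constraints: it misses every integer gridline on the y-axis.
(c) Assembling these constraints gives the stated polynomial.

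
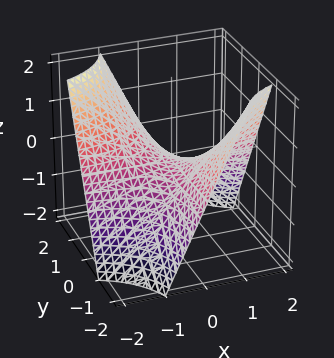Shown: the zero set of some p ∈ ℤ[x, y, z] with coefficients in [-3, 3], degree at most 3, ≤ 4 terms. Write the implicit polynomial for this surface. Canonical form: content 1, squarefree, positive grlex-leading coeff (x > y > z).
x*y + z

(a) The degree is 2 — a saddle surface; a quadric.
(b) Against the integer gridlines: one z-axis crossing is at z = 0; the visible x-axis segment lies entirely on the surface; the visible y-axis segment lies entirely on the surface.
(c) The integer polynomial consistent with all of this is the stated p.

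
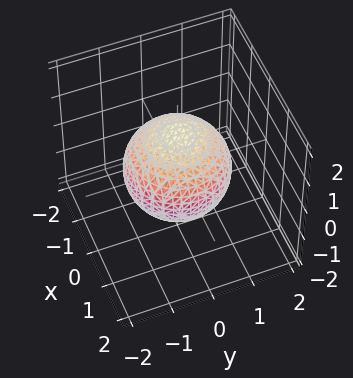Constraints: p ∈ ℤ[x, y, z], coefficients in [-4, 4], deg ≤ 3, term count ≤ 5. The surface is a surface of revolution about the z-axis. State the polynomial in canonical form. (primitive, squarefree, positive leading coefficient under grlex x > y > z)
First, the degree is 2 — the shape is more complex than any degree-1 surface.
Then, by symmetry, the z-axis is an axis of rotation, so x and y enter only as x² + y².
Then, from the visible intercepts: a circular section at z = 1 has radius between 0 and 1.
Finally, solving for integer coefficients yields p as stated.

2*x^2 + 2*y^2 + 2*z^2 - 3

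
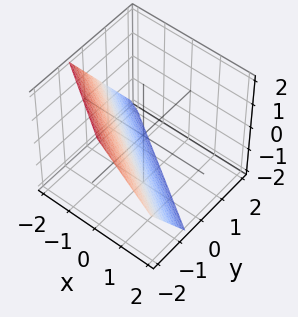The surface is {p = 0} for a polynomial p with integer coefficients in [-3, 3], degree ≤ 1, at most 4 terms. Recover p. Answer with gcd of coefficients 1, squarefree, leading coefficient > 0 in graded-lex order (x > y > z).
2*x + 3*y + 2*z + 2

deg p = 1.
Reading off the gridlines: it crosses the z-axis at the gridline z = -1; it meets the x-axis at x = -1 (among the integer gridlines).
The integer polynomial consistent with all of this is the stated p.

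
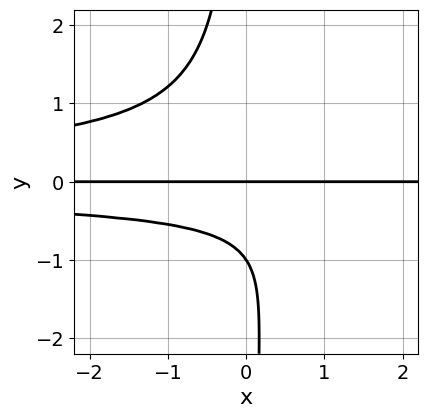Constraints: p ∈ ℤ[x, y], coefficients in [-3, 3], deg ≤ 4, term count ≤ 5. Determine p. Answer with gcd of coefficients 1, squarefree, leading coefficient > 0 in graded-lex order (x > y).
Degree: no degree-3 curve has this shape, so deg p = 4.
Observable constraints: the visible x-axis segment lies entirely on the curve; among the integer gridlines, it crosses the y-axis at y ∈ {-1, 0}.
Fitting integer coefficients to these (and the overall shape) gives p.

3*x*y^3 + 2*y^2 + 2*y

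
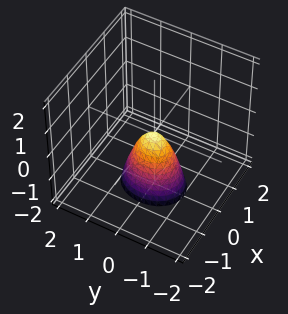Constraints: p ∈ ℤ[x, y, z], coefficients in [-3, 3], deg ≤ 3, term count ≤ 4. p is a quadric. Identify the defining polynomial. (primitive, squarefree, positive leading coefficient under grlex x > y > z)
The degree is 2 — a paraboloid; a quadric.
Symmetries: it's symmetric under x → −x, forcing even powers of x; mirror symmetry y ↦ −y ⇒ only even powers of y.
Reading off the gridlines: it crosses the z-axis at the gridline z = 0; it meets the x-axis at x = 0 (among the integer gridlines); it meets the y-axis at y = 0 (among the integer gridlines).
Putting this together gives p.

3*x^2 + 2*y^2 + z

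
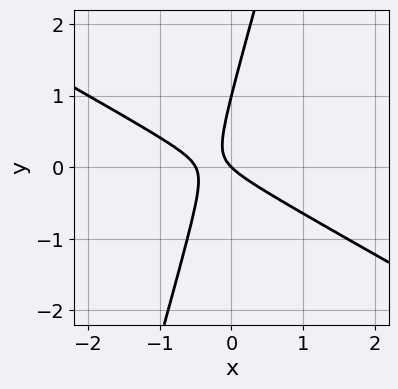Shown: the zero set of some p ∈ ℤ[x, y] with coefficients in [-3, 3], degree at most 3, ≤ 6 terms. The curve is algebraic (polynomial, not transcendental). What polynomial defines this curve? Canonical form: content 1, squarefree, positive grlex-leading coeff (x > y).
2*x^2 + 3*x*y - y^2 + x + y

First, the degree is 2 — the shape is more complex than any degree-1 curve.
Then, checking where it meets the axes: it crosses the x-axis at the gridline x = 0; among the integer gridlines, it crosses the y-axis at y ∈ {0, 1}.
Finally, fitting integer coefficients to these (and the overall shape) gives p.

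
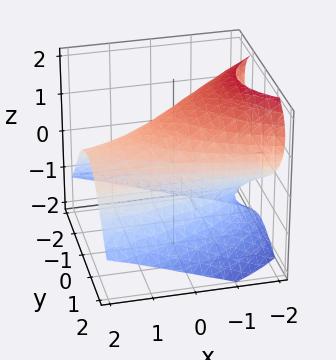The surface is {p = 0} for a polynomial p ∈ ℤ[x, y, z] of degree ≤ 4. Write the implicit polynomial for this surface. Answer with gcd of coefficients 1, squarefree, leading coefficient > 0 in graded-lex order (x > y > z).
Degree: the shape is more complex than any degree-2 surface, so deg p = 3.
Against the integer gridlines: the surface avoids every integer x-axis point in the box; among the integer gridlines, it crosses the y-axis at y ∈ {-1, 1}.
Matching integer coefficients to the picture gives p.

z^3 + 2*x*z + 2*y^2 - 2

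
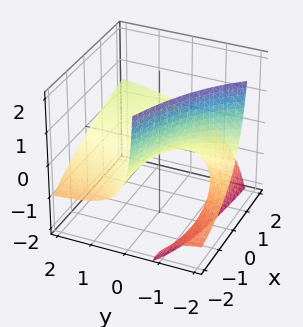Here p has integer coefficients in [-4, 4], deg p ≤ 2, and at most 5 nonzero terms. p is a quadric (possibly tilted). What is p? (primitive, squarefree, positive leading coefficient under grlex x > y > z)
Degree: a generic line meets the surface in up to 2 points, so deg p = 2.
Checking where it meets the axes: one z-axis crossing is at z = 0; the visible x-axis segment lies entirely on the surface.
These observations pin down the coefficients. Check: (0, 2, 0) on the y-axis lies on the surface, and p(0, 2, 0) = 0. ✓

x*y - x*z - 2*y*z - 3*z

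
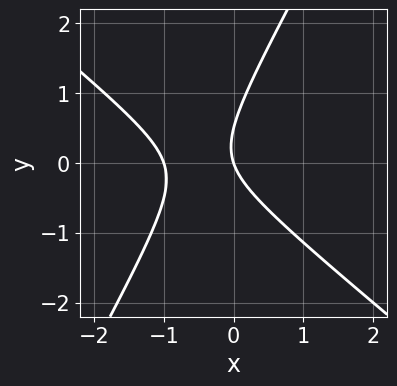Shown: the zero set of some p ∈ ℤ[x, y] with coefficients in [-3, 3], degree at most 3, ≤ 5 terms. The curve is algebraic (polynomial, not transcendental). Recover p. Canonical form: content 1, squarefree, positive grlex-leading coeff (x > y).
3*x^2 + 2*x*y - 2*y^2 + 3*x + y

1. The degree is 2 — a generic line meets the curve in up to 2 points.
2. Observable constraints: among the integer gridlines, it crosses the x-axis at x ∈ {-1, 0}; it crosses the y-axis at the gridline y = 0.
3. Assembling these constraints gives the stated polynomial.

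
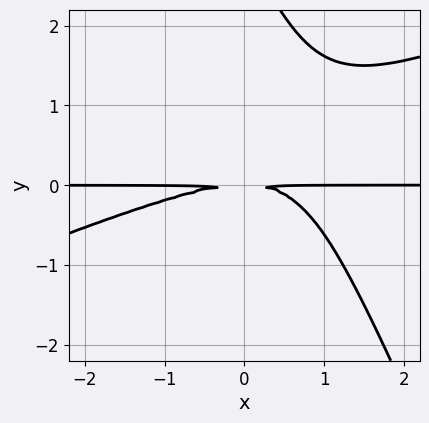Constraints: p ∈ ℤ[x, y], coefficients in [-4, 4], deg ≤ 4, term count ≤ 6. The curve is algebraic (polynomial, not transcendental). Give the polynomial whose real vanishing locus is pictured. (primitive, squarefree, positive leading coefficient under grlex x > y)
x^2*y - 2*x*y^2 - y^3 + 3*y^2

First, degree: no degree-2 curve has this shape, so deg p = 3.
Next, from the axis intercepts and sections: the visible x-axis segment lies entirely on the curve.
Finally, fitting integer coefficients to these (and the overall shape) gives p.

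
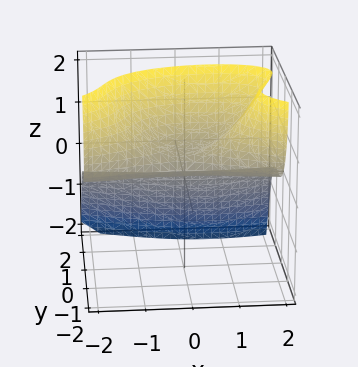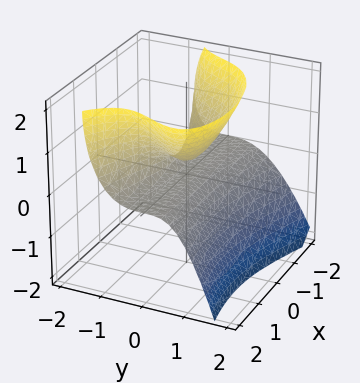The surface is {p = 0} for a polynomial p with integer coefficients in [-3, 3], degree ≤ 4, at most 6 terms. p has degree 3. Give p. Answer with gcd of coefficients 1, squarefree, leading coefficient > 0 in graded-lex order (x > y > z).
First, deg p = 3. The shape is more complex than any degree-2 surface.
Then, against the integer gridlines: one z-axis crossing is at z = 0; it meets the y-axis at y = 0 (among the integer gridlines); the visible x-axis segment lies entirely on the surface.
Finally, putting this together gives p.

x^2*z - x*y*z + 3*y^3 - 2*z^2 + z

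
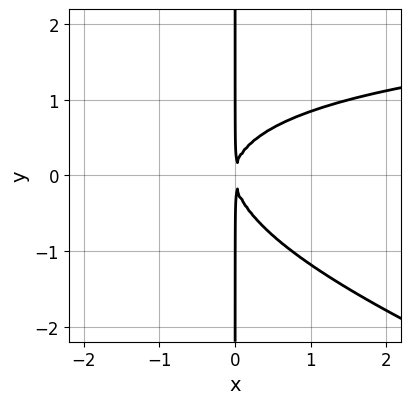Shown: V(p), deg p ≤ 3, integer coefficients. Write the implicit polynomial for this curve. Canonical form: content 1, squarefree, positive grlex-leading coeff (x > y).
x^2*y + 3*x*y^2 - 3*x^2

The degree is 3 — a generic line meets the curve in up to 3 points.
From the axis intercepts and sections: the visible y-axis segment lies entirely on the curve.
The integer polynomial consistent with all of this is the stated p.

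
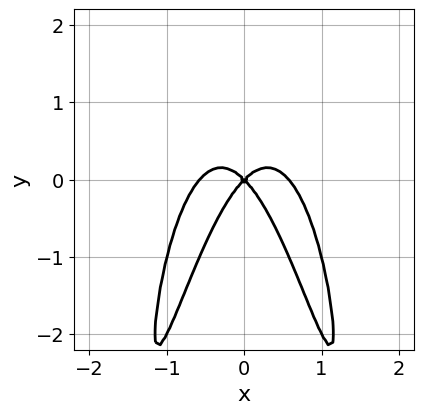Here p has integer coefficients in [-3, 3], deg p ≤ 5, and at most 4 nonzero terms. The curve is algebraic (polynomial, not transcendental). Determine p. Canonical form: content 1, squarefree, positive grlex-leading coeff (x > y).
3*x^4 + 3*x^2*y - x^2 + y^2

1. The degree is 4 — the shape is more complex than any degree-3 curve.
2. Symmetries: it's symmetric under x → −x, forcing even powers of x.
3. Reading off the gridlines: it crosses the y-axis at the gridline y = 0; it crosses the x-axis at the gridline x = 0.
4. The integer polynomial consistent with all of this is the stated p.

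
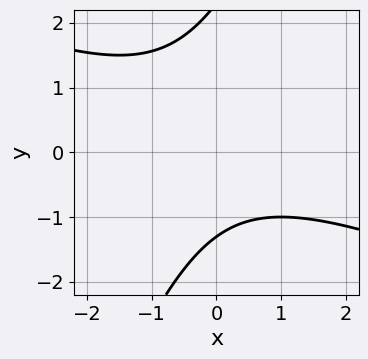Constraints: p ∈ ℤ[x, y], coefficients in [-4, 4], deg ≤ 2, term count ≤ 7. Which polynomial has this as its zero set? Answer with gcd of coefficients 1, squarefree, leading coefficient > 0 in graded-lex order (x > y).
x^2 + 2*x*y - y^2 + y + 3

1. deg p = 2.
2. Observable constraints: the curve avoids every integer x-axis point in the box.
3. The integer polynomial consistent with all of this is the stated p.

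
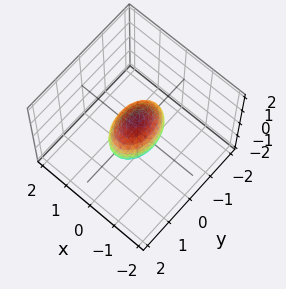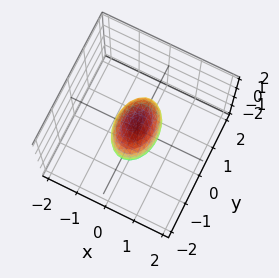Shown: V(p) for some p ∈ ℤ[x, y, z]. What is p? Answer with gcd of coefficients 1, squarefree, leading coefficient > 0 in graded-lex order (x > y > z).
2*x^2 + y^2 + z^2 - 1

1. Degree: bounded and convex; a quadric, so deg p = 2.
2. Symmetries: the z ↦ −z reflection is a symmetry, so z appears only in even powers; mirror symmetry y ↦ −y ⇒ only even powers of y; it's symmetric under x → −x, forcing even powers of x.
3. Observable constraints: among the integer gridlines, it crosses the z-axis at z ∈ {-1, 1}; the y-axis gridline crossings are at y ∈ {-1, 1}.
4. The integer polynomial consistent with all of this is the stated p.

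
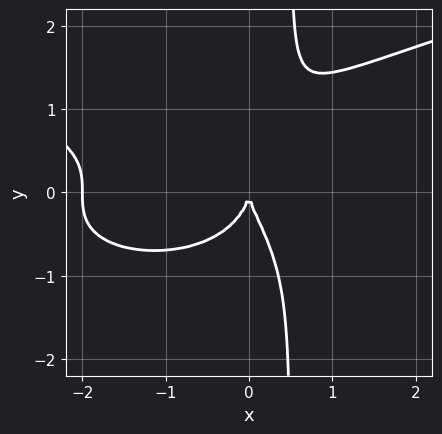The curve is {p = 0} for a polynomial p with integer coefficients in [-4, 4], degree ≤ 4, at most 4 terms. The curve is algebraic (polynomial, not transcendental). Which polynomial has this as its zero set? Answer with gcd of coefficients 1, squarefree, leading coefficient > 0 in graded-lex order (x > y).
2*x*y^3 - x^3 - y^3 - 2*x^2

The degree is 4 — a generic line meets the curve in up to 4 points.
Reading off the gridlines: it crosses the y-axis at the gridline y = 0; the x-axis gridline crossings are at x ∈ {-2, 0}.
The integer polynomial consistent with all of this is the stated p.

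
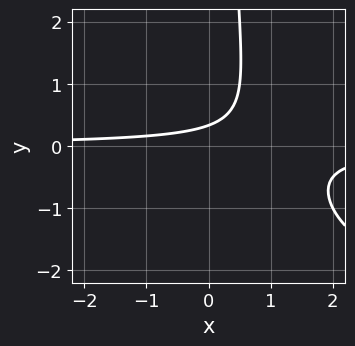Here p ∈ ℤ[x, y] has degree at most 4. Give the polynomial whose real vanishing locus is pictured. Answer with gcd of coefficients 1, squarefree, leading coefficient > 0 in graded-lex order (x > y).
First, degree: no degree-2 curve has this shape, so deg p = 3.
Next, checking where it meets the axes: it misses every integer gridline on the x-axis.
Finally, together with the visible shape, these determine p as stated.

x*y^2 + 3*x*y - 3*y + 1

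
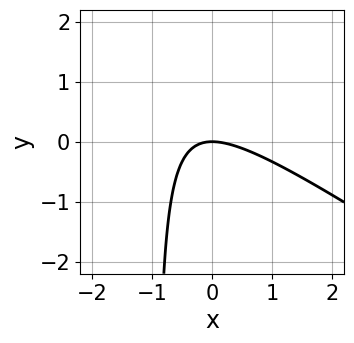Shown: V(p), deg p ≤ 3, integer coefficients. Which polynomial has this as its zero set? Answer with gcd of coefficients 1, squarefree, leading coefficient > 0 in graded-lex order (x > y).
First, degree: the shape is more complex than any degree-1 curve, so deg p = 2.
Next, from the visible intercepts: it meets the x-axis at x = 0 (among the integer gridlines); one y-axis crossing is at y = 0.
Finally, fitting integer coefficients to these (and the overall shape) gives p.

2*x^2 + 3*x*y + 3*y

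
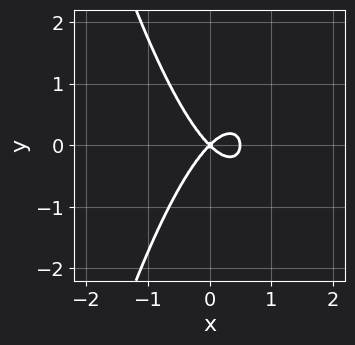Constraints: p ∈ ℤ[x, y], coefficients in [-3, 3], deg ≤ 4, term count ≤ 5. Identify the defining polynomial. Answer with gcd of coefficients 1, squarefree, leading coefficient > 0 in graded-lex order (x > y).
2*x^3 - x^2 + y^2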